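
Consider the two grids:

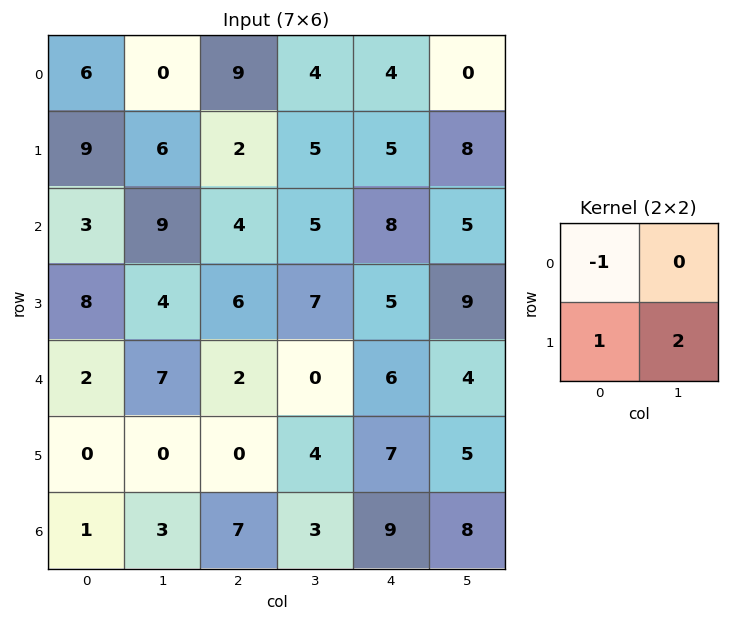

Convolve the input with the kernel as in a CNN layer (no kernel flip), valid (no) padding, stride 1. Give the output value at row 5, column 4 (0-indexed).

18

The receptive field on the input at this output position is [7 5 / 9 8]. Elementwise product with the kernel and sum: 7·-1 + 9·1 + 8·2.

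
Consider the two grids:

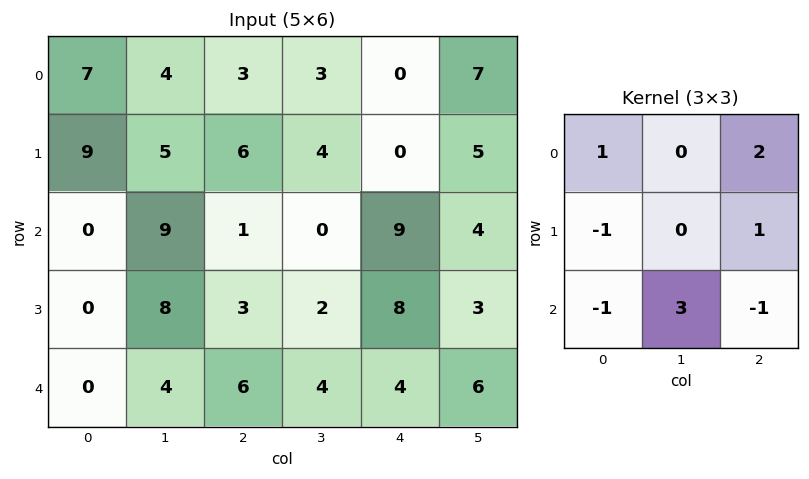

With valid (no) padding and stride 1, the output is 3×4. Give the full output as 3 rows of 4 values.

36 3 -13 41
43 3 9 37
11 13 26 11

Output[0,0]: The receptive field on the input at this output position is [7 4 3 / 9 5 6 / 0 9 1]. Elementwise product with the kernel and sum: 7·1 + 3·2 + 9·-1 + 6·1 + 0·-1 + 9·3 + 1·-1.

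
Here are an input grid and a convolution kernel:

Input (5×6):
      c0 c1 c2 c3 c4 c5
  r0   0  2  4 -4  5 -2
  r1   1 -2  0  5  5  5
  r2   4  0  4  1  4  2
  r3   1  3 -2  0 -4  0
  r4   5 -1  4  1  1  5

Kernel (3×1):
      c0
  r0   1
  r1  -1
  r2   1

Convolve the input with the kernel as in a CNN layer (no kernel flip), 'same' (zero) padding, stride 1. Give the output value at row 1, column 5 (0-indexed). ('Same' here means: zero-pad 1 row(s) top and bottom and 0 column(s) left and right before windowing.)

The receptive field on the zero-padded input at this output position is [-2 / 5 / 2]. Elementwise product with the kernel and sum: -2·1 + 5·-1 + 2·1.

-5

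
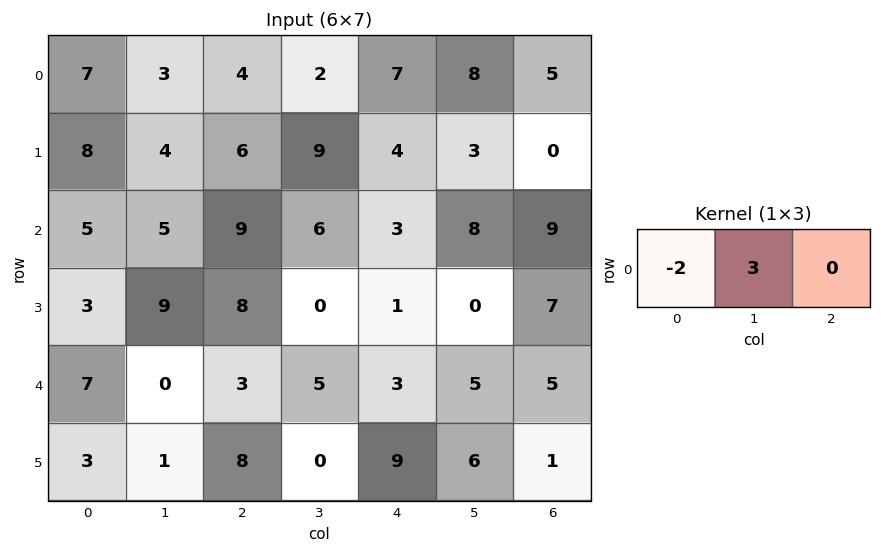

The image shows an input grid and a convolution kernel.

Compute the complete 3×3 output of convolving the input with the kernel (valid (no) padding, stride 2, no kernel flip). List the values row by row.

-5 -2 10
5 0 18
-14 9 9

Output[0,0]: The receptive field on the input at this output position is [7 3 4]. Elementwise product with the kernel and sum: 7·-2 + 3·3.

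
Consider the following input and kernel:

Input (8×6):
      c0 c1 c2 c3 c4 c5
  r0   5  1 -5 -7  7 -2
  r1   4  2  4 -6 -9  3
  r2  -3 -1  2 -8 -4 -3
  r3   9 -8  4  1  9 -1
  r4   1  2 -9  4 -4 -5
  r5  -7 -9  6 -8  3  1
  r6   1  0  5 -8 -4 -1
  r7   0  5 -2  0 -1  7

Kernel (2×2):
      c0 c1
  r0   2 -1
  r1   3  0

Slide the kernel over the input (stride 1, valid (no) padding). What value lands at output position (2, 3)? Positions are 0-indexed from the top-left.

-9

The receptive field on the input at this output position is [-8 -4 / 1 9]. Elementwise product with the kernel and sum: -8·2 + -4·-1 + 1·3.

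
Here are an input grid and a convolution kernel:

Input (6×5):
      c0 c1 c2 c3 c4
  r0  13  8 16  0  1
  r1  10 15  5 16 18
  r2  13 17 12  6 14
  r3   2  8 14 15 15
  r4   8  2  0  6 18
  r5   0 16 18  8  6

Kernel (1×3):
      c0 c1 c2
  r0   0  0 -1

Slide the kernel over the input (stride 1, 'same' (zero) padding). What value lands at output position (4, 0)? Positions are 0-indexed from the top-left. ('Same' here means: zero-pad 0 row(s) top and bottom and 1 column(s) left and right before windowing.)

-2

The receptive field on the zero-padded input at this output position is [0 8 2]. Elementwise product with the kernel and sum: 2·-1.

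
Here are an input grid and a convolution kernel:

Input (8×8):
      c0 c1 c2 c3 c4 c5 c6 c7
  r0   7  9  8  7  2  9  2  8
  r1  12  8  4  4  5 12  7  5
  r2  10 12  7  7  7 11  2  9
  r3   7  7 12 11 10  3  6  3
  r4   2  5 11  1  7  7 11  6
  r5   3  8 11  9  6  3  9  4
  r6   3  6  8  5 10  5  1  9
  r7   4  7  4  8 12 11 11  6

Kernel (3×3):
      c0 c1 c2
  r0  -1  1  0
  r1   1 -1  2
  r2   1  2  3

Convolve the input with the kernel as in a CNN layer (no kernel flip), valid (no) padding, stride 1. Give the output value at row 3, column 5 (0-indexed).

The receptive field on the input at this output position is [3 6 3 / 7 11 6 / 3 9 4]. Elementwise product with the kernel and sum: 3·-1 + 6·1 + 7·1 + 11·-1 + 6·2 + 3·1 + 9·2 + 4·3.

44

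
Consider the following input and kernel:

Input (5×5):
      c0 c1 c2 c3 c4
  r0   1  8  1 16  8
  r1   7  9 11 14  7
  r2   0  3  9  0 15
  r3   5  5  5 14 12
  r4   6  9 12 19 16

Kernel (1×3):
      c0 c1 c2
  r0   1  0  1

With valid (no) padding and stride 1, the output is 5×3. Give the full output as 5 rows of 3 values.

2 24 9
18 23 18
9 3 24
10 19 17
18 28 28

Output[0,0]: The receptive field on the input at this output position is [1 8 1]. Elementwise product with the kernel and sum: 1·1 + 1·1.
Output[0,1]: The receptive field on the input at this output position is [8 1 16]. Elementwise product with the kernel and sum: 8·1 + 16·1.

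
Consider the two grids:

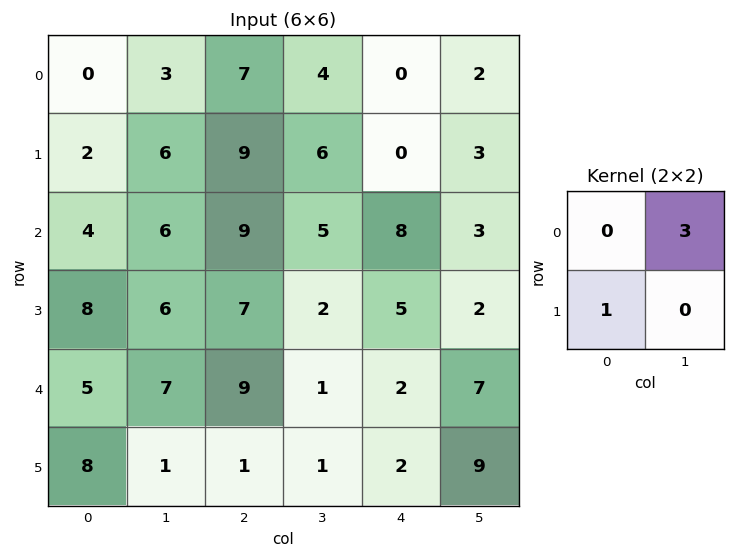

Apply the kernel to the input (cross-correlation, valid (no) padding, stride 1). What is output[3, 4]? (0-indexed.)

8

The receptive field on the input at this output position is [5 2 / 2 7]. Elementwise product with the kernel and sum: 2·3 + 2·1.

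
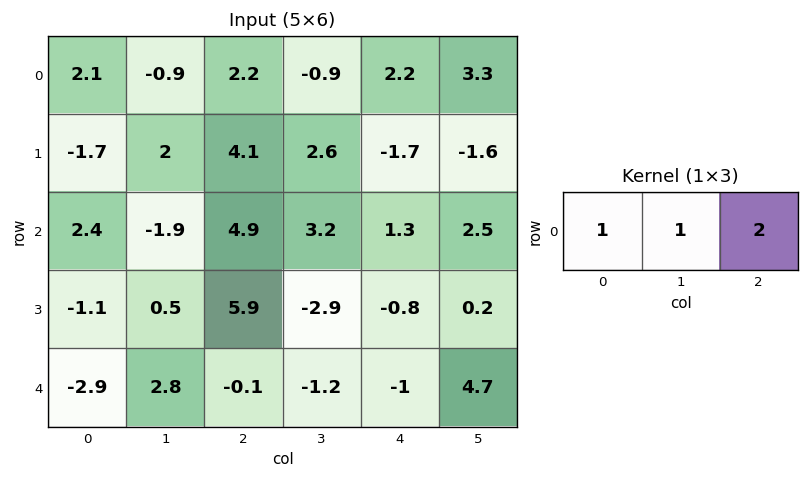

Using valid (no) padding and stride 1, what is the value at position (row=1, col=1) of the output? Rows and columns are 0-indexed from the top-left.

The receptive field on the input at this output position is [2 4.1 2.6]. Elementwise product with the kernel and sum: 2·1 + 4.1·1 + 2.6·2.

11.3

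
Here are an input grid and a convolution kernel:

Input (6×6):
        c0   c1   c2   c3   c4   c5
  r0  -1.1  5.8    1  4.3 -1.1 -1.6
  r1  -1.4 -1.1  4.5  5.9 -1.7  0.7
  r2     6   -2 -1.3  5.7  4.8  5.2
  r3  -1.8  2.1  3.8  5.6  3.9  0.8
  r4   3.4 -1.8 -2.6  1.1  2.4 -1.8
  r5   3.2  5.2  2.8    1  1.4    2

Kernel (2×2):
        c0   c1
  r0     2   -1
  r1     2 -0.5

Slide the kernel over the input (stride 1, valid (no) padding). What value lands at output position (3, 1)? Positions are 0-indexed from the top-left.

The receptive field on the input at this output position is [2.1 3.8 / -1.8 -2.6]. Elementwise product with the kernel and sum: 2.1·2 + 3.8·-1 + -1.8·2 + -2.6·-0.5.

-1.9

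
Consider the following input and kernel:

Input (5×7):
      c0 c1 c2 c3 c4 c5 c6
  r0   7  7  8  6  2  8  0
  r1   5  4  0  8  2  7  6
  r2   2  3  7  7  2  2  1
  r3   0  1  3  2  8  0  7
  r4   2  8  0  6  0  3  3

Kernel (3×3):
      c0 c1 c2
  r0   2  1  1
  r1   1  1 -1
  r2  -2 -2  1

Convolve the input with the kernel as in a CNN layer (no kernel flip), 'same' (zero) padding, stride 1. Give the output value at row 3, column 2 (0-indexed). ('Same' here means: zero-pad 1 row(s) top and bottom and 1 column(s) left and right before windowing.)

The receptive field on the zero-padded input at this output position is [3 7 7 / 1 3 2 / 8 0 6]. Elementwise product with the kernel and sum: 3·2 + 7·1 + 7·1 + 1·1 + 3·1 + 2·-1 + 8·-2 + 0·-2 + 6·1.

12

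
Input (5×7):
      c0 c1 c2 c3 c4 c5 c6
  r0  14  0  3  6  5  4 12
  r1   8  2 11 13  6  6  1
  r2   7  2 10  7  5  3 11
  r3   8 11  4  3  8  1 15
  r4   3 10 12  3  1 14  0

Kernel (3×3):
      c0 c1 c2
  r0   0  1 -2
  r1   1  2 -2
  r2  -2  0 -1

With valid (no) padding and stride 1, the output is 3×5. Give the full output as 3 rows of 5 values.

Output[0,0]: The receptive field on the input at this output position is [14 0 3 / 8 2 11 / 7 2 10]. Elementwise product with the kernel and sum: 0·1 + 3·-2 + 8·1 + 2·2 + 11·-2 + 7·-2 + 10·-1.

-40 -22 -4 -7 -25
-49 -32 -1 -2 -38
-14 -14 -34 -4 -41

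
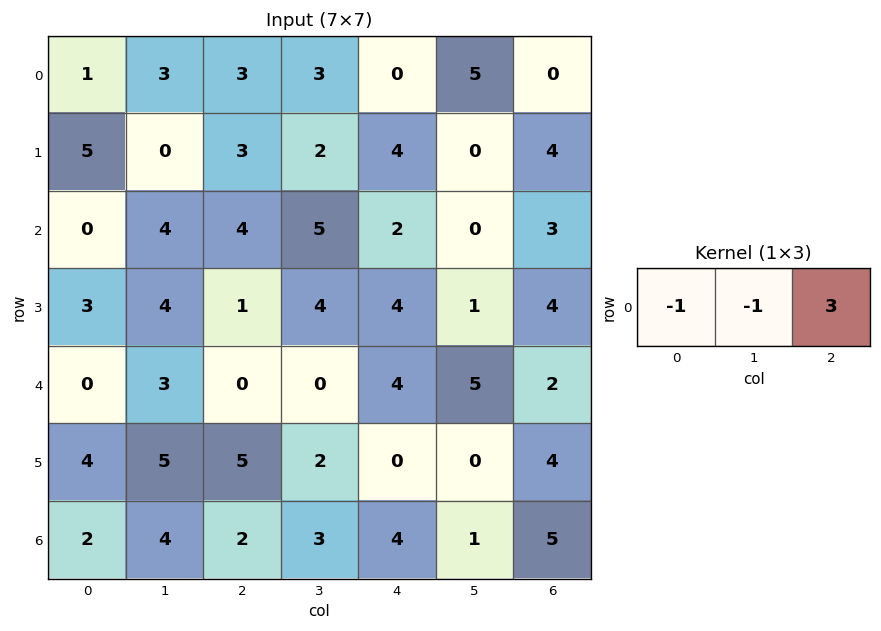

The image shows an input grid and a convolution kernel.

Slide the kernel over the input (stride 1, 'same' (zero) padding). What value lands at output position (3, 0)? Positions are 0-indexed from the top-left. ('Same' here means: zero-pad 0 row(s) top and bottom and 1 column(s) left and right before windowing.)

9

The receptive field on the zero-padded input at this output position is [0 3 4]. Elementwise product with the kernel and sum: 0·-1 + 3·-1 + 4·3.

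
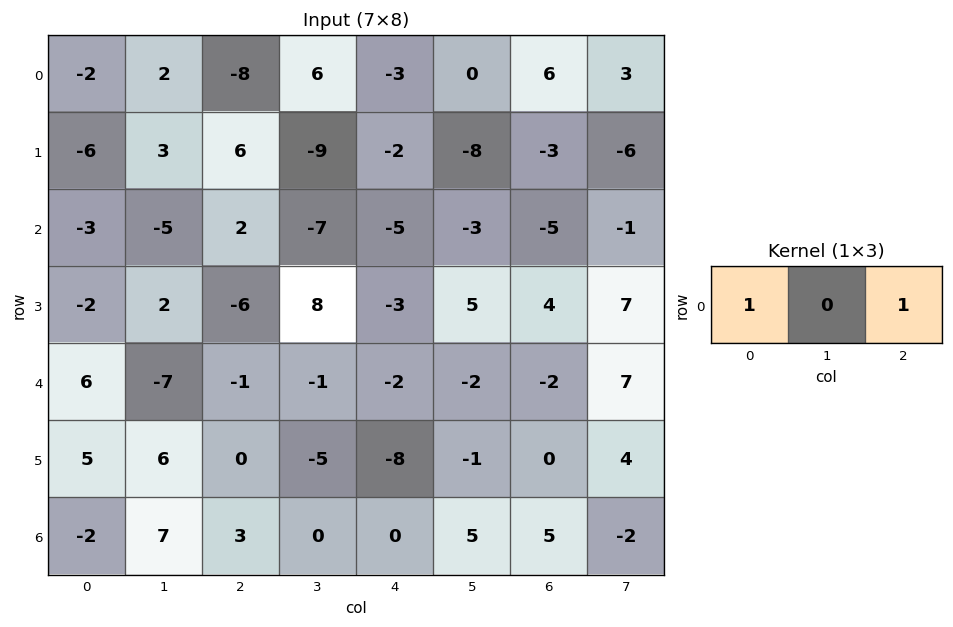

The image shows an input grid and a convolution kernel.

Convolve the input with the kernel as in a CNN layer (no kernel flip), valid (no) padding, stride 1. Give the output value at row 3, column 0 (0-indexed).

The receptive field on the input at this output position is [-2 2 -6]. Elementwise product with the kernel and sum: -2·1 + -6·1.

-8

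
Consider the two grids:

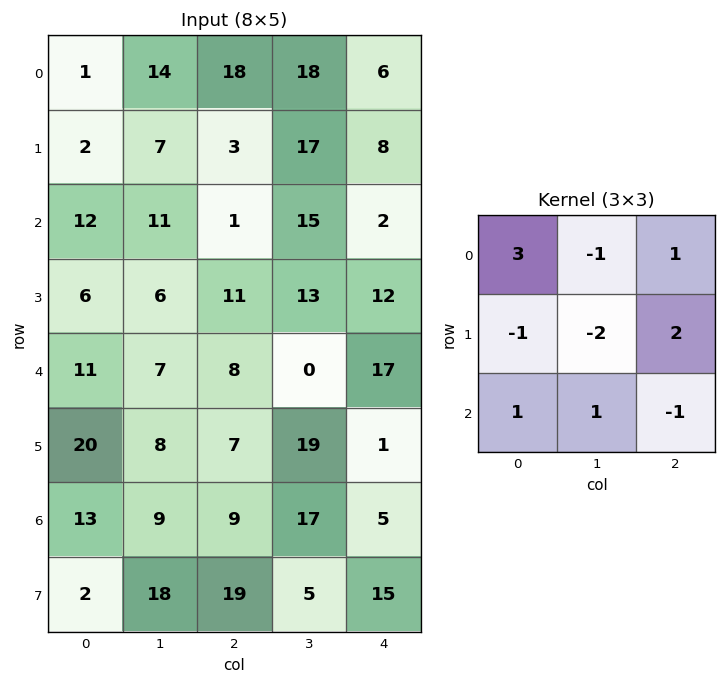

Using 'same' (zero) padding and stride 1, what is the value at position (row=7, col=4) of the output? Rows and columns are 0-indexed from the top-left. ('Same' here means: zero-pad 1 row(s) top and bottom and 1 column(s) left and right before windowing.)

11

The receptive field on the zero-padded input at this output position is [17 5 0 / 5 15 0 / 0 0 0]. Elementwise product with the kernel and sum: 17·3 + 5·-1 + 0·1 + 5·-1 + 15·-2 + 0·2 + 0·1 + 0·1 + 0·-1.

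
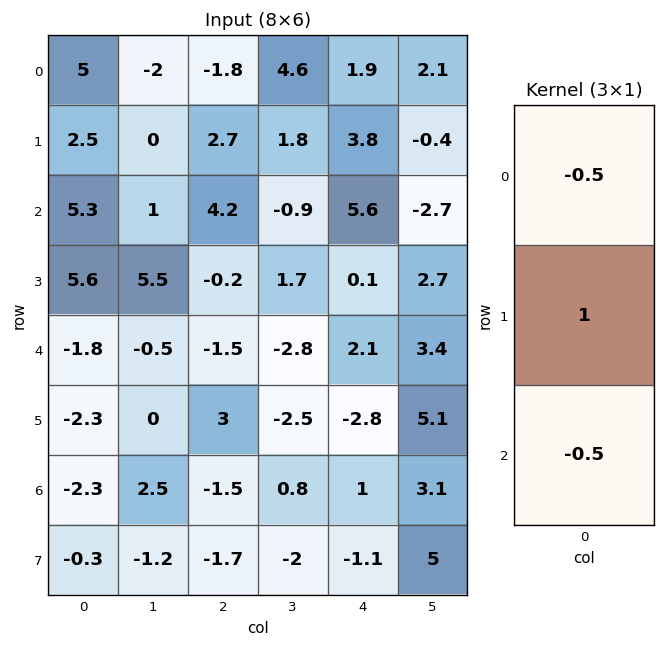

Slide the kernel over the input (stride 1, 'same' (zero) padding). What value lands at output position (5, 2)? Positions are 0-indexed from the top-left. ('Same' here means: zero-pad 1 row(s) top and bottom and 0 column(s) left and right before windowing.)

The receptive field on the zero-padded input at this output position is [-1.5 / 3 / -1.5]. Elementwise product with the kernel and sum: -1.5·-0.5 + 3·1 + -1.5·-0.5.

4.5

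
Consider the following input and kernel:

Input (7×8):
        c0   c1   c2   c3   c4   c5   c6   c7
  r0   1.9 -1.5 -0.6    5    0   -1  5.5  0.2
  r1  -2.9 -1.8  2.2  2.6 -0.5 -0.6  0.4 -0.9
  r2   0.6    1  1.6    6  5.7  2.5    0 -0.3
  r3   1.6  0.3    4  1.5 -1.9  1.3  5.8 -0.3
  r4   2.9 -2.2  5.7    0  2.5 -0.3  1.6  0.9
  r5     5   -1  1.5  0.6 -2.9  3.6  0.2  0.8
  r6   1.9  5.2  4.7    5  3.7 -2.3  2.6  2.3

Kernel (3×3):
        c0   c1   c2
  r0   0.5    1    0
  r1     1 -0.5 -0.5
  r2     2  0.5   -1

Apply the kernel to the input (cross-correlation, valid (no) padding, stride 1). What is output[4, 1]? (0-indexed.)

10.3

The receptive field on the input at this output position is [-2.2 5.7 0 / -1 1.5 0.6 / 5.2 4.7 5]. Elementwise product with the kernel and sum: -2.2·0.5 + 5.7·1 + -1·1 + 1.5·-0.5 + 0.6·-0.5 + 5.2·2 + 4.7·0.5 + 5·-1.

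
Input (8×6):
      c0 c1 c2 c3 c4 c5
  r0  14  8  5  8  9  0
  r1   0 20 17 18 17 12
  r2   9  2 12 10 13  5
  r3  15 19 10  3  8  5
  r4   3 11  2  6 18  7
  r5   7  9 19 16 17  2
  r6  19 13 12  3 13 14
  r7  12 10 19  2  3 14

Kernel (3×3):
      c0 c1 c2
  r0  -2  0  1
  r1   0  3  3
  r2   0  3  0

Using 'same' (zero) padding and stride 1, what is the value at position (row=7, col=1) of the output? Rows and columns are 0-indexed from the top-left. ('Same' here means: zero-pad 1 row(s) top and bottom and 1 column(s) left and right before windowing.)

The receptive field on the zero-padded input at this output position is [19 13 12 / 12 10 19 / 0 0 0]. Elementwise product with the kernel and sum: 19·-2 + 12·1 + 10·3 + 19·3 + 0·3.

61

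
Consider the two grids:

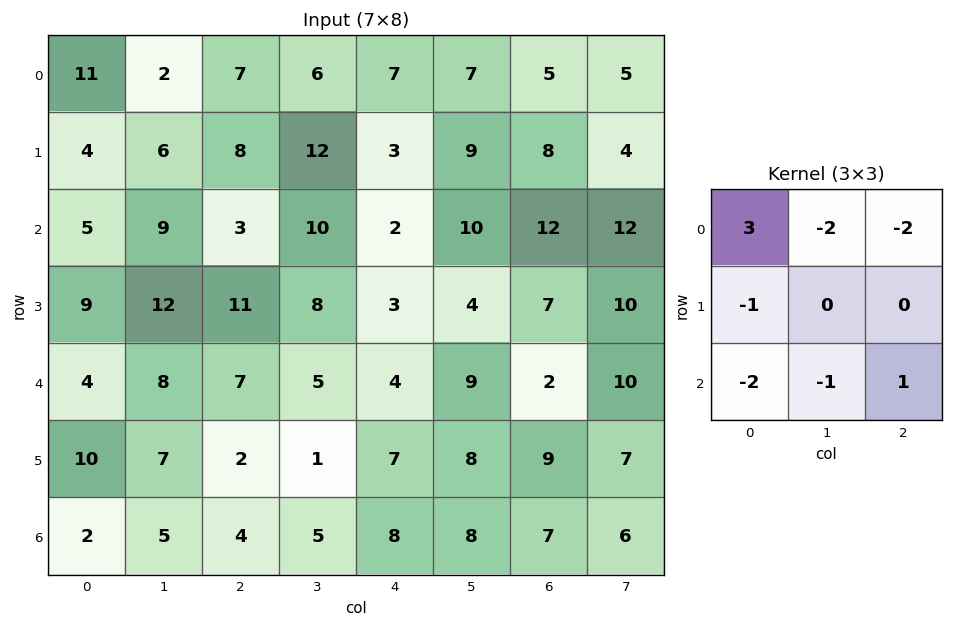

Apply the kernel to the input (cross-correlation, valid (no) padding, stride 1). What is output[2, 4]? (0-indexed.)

The receptive field on the input at this output position is [2 10 12 / 3 4 7 / 4 9 2]. Elementwise product with the kernel and sum: 2·3 + 10·-2 + 12·-2 + 3·-1 + 4·-2 + 9·-1 + 2·1.

-56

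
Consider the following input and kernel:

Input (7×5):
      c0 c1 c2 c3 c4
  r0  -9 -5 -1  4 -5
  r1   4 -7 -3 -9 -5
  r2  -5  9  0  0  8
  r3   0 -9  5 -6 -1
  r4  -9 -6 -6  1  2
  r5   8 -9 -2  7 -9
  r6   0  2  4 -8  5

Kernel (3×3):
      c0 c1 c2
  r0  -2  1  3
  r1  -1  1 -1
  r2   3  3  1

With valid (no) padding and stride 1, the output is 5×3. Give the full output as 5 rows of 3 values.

Output[0,0]: The receptive field on the input at this output position is [-9 -5 -1 / 4 -7 -3 / -5 9 0]. Elementwise product with the kernel and sum: -9·-2 + -5·1 + -1·3 + 4·-1 + -7·1 + -3·-1 + -5·3 + 9·3 + 0·1.
Output[0,1]: The receptive field on the input at this output position is [-5 -1 4 / -7 -3 -9 / 9 0 0]. Elementwise product with the kernel and sum: -5·-2 + -1·1 + 4·3 + -7·-1 + -3·1 + -9·-1 + 9·3 + 0·3 + 0·1.

14 61 -2
-32 -43 -30
-46 -33 1
10 -22 -8
-11 19 30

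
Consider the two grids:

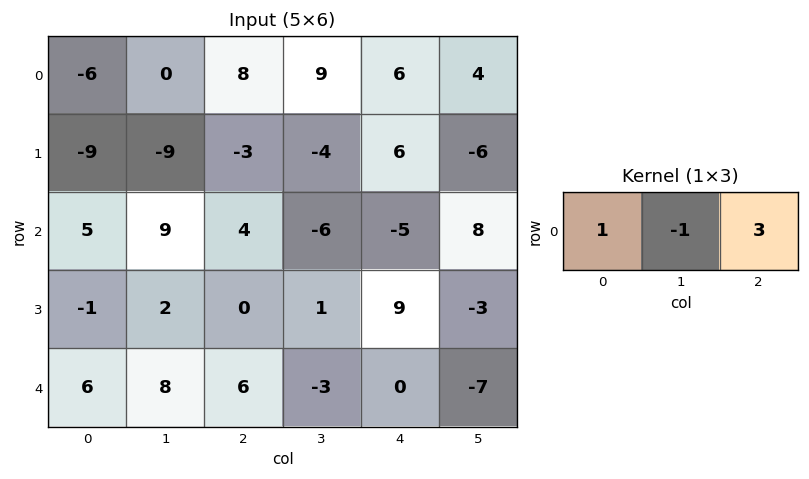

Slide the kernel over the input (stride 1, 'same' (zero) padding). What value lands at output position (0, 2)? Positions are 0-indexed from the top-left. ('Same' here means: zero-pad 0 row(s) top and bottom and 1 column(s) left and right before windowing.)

The receptive field on the zero-padded input at this output position is [0 8 9]. Elementwise product with the kernel and sum: 0·1 + 8·-1 + 9·3.

19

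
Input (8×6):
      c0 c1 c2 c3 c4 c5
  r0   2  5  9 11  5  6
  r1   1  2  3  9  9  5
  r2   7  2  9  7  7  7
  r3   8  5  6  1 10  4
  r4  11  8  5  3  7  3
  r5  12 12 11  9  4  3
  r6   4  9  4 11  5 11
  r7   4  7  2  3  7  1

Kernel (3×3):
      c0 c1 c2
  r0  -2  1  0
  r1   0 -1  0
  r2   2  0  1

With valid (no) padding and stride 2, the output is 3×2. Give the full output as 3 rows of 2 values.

Output[0,0]: The receptive field on the input at this output position is [2 5 9 / 1 2 3 / 7 2 9]. Elementwise product with the kernel and sum: 2·-2 + 5·1 + 2·-1 + 7·2 + 9·1.
Output[0,1]: The receptive field on the input at this output position is [9 11 5 / 3 9 9 / 9 7 7]. Elementwise product with the kernel and sum: 9·-2 + 11·1 + 9·-1 + 9·2 + 7·1.

22 9
10 5
-14 -3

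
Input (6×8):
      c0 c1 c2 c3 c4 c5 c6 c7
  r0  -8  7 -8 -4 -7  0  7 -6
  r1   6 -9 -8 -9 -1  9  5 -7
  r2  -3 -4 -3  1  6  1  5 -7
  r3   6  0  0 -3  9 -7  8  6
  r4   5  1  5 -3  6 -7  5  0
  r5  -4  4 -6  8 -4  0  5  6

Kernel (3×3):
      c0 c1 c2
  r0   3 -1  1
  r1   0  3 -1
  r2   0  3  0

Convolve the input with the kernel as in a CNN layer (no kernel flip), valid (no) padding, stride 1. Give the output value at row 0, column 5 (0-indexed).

24

The receptive field on the input at this output position is [0 7 -6 / 9 5 -7 / 1 5 -7]. Elementwise product with the kernel and sum: 0·3 + 7·-1 + -6·1 + 5·3 + -7·-1 + 5·3.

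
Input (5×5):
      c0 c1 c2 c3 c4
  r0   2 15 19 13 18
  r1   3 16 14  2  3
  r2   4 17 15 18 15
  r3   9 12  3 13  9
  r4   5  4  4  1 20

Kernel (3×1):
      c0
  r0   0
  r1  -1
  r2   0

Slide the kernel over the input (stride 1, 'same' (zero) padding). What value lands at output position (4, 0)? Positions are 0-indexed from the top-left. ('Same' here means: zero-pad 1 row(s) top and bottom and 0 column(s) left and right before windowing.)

-5

The receptive field on the zero-padded input at this output position is [9 / 5 / 0]. Elementwise product with the kernel and sum: 5·-1.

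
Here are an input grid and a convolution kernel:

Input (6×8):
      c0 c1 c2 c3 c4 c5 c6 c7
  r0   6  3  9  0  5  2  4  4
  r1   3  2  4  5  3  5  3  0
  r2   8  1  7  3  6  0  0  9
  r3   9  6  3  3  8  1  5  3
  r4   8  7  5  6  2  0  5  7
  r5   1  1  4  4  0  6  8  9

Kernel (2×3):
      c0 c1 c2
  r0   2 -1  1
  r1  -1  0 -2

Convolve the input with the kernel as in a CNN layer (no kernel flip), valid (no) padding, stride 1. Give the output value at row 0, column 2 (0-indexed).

The receptive field on the input at this output position is [9 0 5 / 4 5 3]. Elementwise product with the kernel and sum: 9·2 + 0·-1 + 5·1 + 4·-1 + 3·-2.

13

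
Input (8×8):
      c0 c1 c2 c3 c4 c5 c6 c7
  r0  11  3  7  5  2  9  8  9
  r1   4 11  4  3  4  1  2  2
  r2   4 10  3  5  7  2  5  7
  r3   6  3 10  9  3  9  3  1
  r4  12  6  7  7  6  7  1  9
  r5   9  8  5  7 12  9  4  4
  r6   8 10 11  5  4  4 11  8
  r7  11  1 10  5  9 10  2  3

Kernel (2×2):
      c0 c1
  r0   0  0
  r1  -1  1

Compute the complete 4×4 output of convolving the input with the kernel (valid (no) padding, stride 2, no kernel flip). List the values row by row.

Output[0,0]: The receptive field on the input at this output position is [11 3 / 4 11]. Elementwise product with the kernel and sum: 4·-1 + 11·1.
Output[0,1]: The receptive field on the input at this output position is [7 5 / 4 3]. Elementwise product with the kernel and sum: 4·-1 + 3·1.

7 -1 -3 0
-3 -1 6 -2
-1 2 -3 0
-10 -5 1 1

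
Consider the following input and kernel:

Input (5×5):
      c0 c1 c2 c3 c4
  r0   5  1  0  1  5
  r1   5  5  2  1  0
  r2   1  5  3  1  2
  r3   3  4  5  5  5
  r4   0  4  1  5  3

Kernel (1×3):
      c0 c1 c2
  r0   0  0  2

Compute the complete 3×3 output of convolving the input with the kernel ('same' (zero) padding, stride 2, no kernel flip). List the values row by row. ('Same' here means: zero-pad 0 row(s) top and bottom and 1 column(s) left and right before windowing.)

2 2 0
10 2 0
8 10 0

Output[0,0]: The receptive field on the zero-padded input at this output position is [0 5 1]. Elementwise product with the kernel and sum: 1·2.
Output[0,1]: The receptive field on the zero-padded input at this output position is [1 0 1]. Elementwise product with the kernel and sum: 1·2.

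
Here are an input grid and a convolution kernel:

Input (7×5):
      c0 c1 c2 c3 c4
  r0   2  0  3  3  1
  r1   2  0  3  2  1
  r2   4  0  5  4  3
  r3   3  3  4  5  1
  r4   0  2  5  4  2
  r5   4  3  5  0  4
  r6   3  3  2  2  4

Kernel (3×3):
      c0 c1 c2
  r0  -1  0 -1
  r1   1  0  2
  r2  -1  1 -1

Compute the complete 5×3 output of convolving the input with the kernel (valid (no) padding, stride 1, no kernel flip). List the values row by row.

-6 2 -3
5 2 7
-1 8 -5
-3 4 -5
7 -6 2

Output[0,0]: The receptive field on the input at this output position is [2 0 3 / 2 0 3 / 4 0 5]. Elementwise product with the kernel and sum: 2·-1 + 3·-1 + 2·1 + 3·2 + 4·-1 + 0·1 + 5·-1.
Output[0,1]: The receptive field on the input at this output position is [0 3 3 / 0 3 2 / 0 5 4]. Elementwise product with the kernel and sum: 0·-1 + 3·-1 + 0·1 + 2·2 + 0·-1 + 5·1 + 4·-1.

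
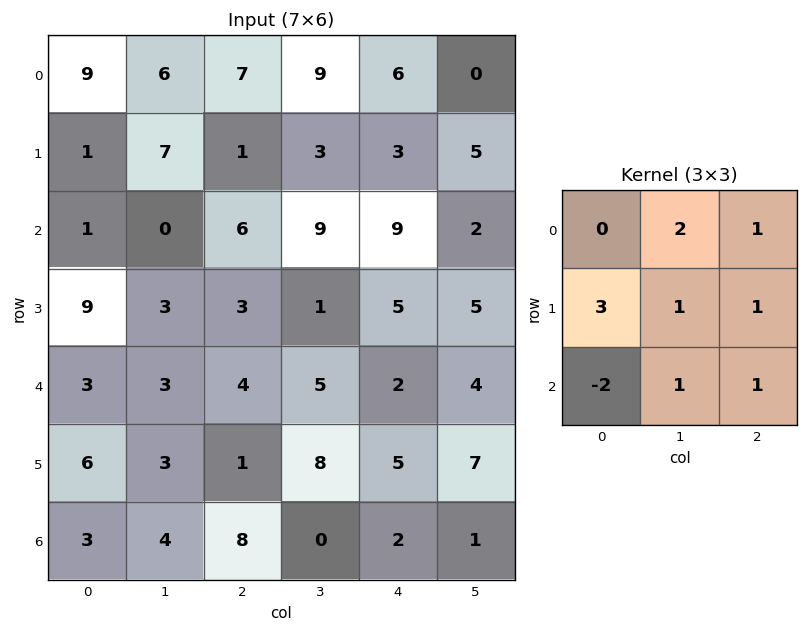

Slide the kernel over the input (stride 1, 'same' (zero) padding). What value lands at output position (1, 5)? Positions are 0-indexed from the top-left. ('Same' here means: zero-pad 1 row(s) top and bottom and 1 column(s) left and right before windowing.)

The receptive field on the zero-padded input at this output position is [6 0 0 / 3 5 0 / 9 2 0]. Elementwise product with the kernel and sum: 0·2 + 0·1 + 3·3 + 5·1 + 0·1 + 9·-2 + 2·1 + 0·1.

-2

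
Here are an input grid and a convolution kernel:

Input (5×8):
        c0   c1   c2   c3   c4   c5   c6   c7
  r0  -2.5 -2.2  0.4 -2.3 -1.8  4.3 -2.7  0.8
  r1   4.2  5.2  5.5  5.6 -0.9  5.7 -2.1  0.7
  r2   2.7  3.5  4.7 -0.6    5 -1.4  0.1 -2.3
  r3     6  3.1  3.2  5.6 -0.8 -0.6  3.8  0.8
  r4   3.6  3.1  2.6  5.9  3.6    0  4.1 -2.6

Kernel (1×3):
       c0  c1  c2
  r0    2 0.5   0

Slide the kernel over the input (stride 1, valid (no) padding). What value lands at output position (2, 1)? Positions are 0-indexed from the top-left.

The receptive field on the input at this output position is [3.5 4.7 -0.6]. Elementwise product with the kernel and sum: 3.5·2 + 4.7·0.5.

9.35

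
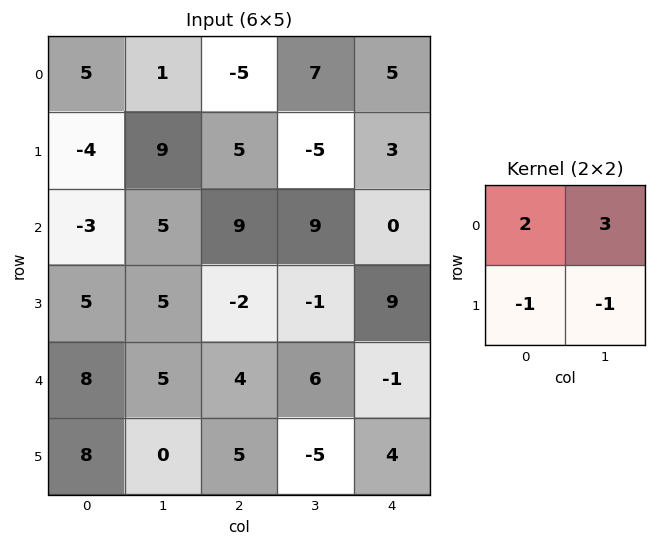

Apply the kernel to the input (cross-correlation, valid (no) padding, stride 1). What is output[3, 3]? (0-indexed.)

The receptive field on the input at this output position is [-1 9 / 6 -1]. Elementwise product with the kernel and sum: -1·2 + 9·3 + 6·-1 + -1·-1.

20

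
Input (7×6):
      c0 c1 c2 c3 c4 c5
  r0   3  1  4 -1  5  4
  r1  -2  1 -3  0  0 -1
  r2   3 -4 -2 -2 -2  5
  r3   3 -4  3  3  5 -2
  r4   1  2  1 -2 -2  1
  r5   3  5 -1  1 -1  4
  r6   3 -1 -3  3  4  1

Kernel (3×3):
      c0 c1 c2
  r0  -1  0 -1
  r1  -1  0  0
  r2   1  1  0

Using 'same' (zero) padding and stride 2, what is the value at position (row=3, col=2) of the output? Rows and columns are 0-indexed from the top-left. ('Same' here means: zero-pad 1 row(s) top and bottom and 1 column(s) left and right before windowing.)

-8

The receptive field on the zero-padded input at this output position is [1 -1 4 / 3 4 1 / 0 0 0]. Elementwise product with the kernel and sum: 1·-1 + 4·-1 + 3·-1 + 0·1 + 0·1.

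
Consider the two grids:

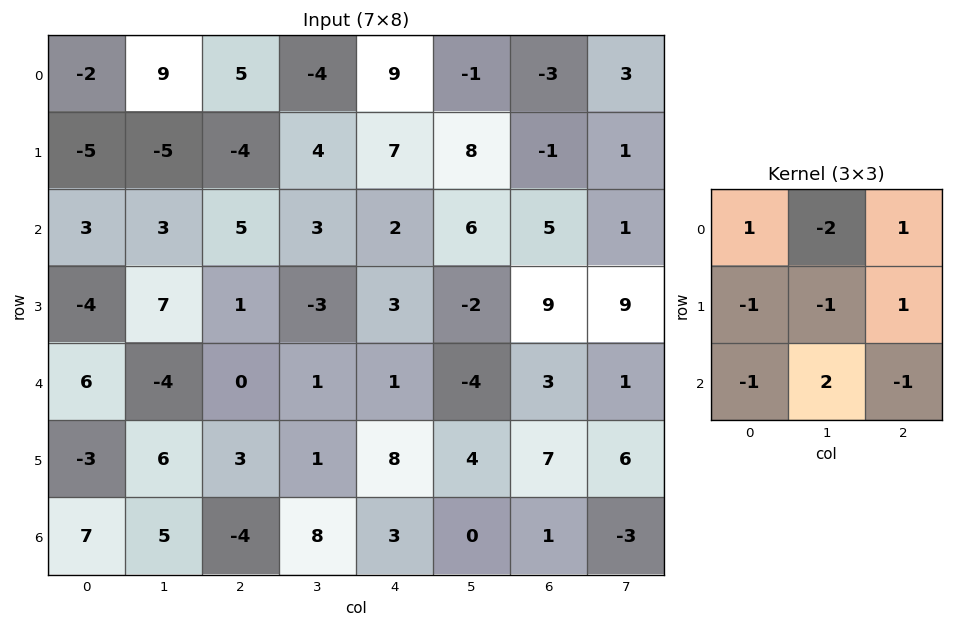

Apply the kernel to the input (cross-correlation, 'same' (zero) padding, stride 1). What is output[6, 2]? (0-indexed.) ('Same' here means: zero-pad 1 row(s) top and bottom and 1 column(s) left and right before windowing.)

The receptive field on the zero-padded input at this output position is [6 3 1 / 5 -4 8 / 0 0 0]. Elementwise product with the kernel and sum: 6·1 + 3·-2 + 1·1 + 5·-1 + -4·-1 + 8·1 + 0·-1 + 0·2 + 0·-1.

8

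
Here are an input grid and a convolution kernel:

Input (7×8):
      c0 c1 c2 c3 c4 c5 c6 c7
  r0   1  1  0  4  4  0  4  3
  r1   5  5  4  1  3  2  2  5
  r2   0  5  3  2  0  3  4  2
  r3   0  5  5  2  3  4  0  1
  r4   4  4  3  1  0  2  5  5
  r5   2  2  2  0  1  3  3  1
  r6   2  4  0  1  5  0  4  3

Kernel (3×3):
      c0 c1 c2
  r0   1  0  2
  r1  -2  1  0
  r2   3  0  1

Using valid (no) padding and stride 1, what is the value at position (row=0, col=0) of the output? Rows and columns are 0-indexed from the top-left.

The receptive field on the input at this output position is [1 1 0 / 5 5 4 / 0 5 3]. Elementwise product with the kernel and sum: 1·1 + 0·2 + 5·-2 + 5·1 + 0·3 + 3·1.

-1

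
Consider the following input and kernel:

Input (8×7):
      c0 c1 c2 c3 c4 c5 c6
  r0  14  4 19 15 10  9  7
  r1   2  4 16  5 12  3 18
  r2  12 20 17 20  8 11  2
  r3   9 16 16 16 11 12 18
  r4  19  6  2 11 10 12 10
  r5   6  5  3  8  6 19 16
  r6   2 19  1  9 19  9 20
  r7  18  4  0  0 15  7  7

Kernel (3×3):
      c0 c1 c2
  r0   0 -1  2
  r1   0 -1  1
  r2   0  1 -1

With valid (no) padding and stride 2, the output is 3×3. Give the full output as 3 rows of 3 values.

49 24 29
18 -8 1
14 -3 -6

Output[0,0]: The receptive field on the input at this output position is [14 4 19 / 2 4 16 / 12 20 17]. Elementwise product with the kernel and sum: 4·-1 + 19·2 + 4·-1 + 16·1 + 20·1 + 17·-1.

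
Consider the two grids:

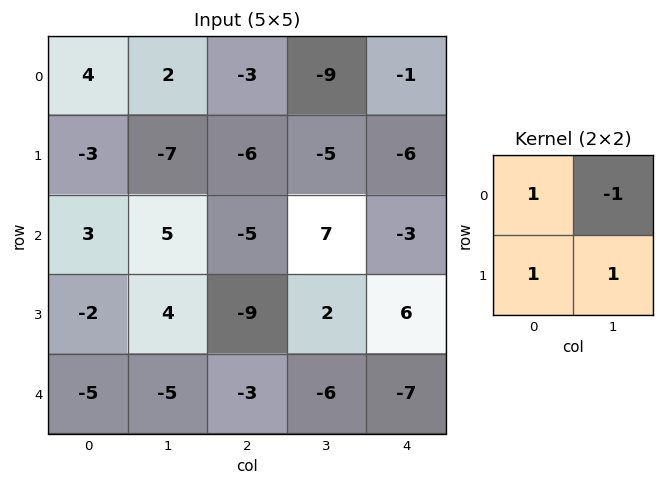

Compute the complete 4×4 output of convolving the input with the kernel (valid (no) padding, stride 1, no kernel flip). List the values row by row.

Output[0,0]: The receptive field on the input at this output position is [4 2 / -3 -7]. Elementwise product with the kernel and sum: 4·1 + 2·-1 + -3·1 + -7·1.

-8 -8 -5 -19
12 -1 1 5
0 5 -19 18
-16 5 -20 -17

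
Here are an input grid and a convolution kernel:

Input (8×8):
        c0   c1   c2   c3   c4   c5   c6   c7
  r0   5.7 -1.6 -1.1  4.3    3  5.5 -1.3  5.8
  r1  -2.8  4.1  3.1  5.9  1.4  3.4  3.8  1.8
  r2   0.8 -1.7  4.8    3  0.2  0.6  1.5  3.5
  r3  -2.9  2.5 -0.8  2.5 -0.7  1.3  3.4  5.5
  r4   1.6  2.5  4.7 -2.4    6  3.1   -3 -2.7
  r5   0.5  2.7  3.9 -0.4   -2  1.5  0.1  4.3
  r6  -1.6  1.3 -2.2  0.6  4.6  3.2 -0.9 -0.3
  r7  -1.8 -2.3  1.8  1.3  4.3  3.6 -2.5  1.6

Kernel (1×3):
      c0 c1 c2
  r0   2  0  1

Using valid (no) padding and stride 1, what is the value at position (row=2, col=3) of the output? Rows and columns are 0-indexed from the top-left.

The receptive field on the input at this output position is [3 0.2 0.6]. Elementwise product with the kernel and sum: 3·2 + 0.6·1.

6.6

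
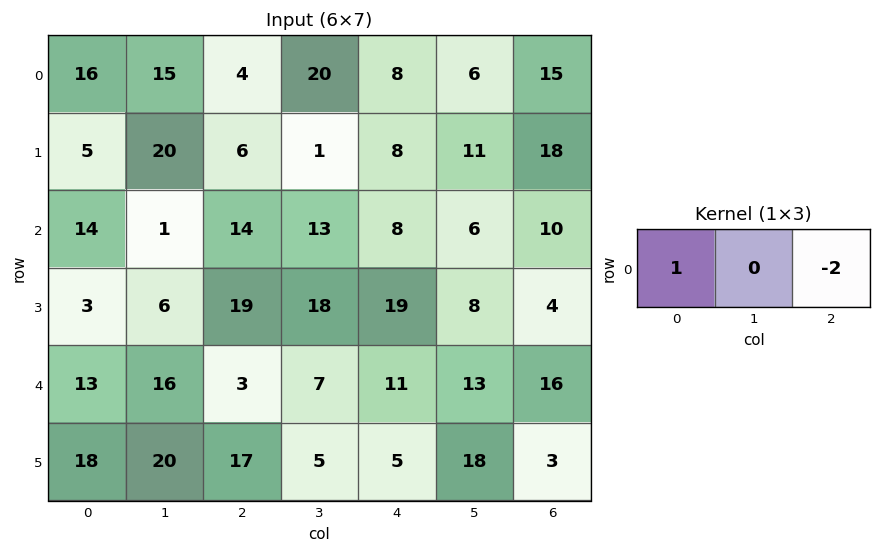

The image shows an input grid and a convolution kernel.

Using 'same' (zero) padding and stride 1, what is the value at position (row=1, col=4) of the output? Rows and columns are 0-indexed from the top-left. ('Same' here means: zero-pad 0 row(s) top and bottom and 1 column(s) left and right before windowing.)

The receptive field on the zero-padded input at this output position is [1 8 11]. Elementwise product with the kernel and sum: 1·1 + 11·-2.

-21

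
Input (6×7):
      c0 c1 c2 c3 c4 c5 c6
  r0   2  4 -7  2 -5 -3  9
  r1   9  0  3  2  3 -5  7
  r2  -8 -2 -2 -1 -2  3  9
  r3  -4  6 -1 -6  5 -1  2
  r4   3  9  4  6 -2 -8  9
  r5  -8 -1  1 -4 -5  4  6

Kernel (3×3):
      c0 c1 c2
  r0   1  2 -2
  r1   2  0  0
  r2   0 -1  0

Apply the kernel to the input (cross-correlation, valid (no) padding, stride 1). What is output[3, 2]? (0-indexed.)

-11

The receptive field on the input at this output position is [-1 -6 5 / 4 6 -2 / 1 -4 -5]. Elementwise product with the kernel and sum: -1·1 + -6·2 + 5·-2 + 4·2 + -4·-1.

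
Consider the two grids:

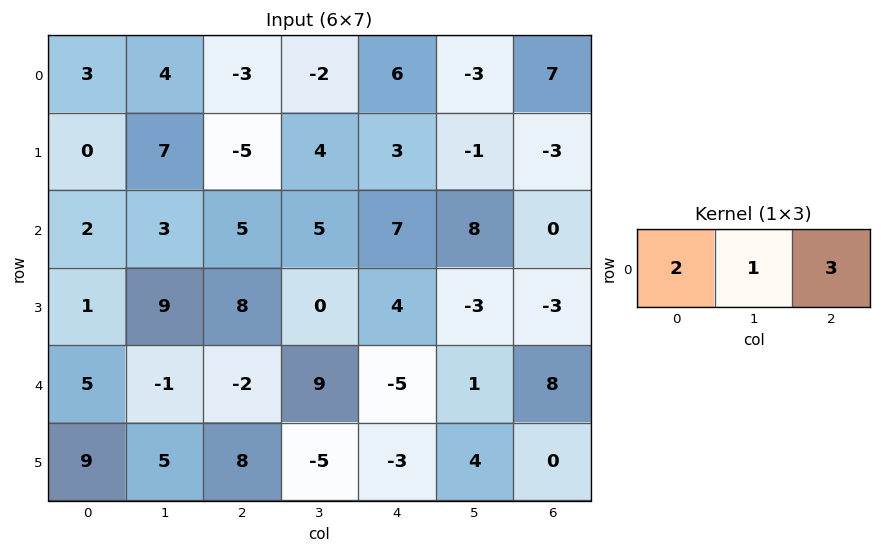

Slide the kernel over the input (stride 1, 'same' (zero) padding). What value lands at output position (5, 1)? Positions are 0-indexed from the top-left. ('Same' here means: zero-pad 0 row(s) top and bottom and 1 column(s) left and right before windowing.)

47

The receptive field on the zero-padded input at this output position is [9 5 8]. Elementwise product with the kernel and sum: 9·2 + 5·1 + 8·3.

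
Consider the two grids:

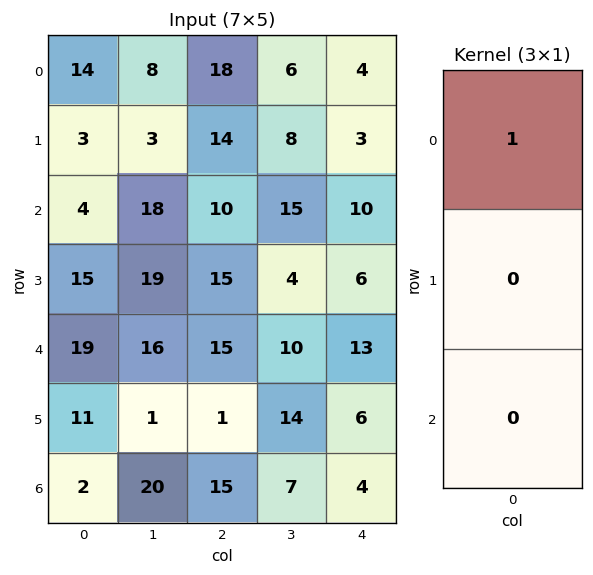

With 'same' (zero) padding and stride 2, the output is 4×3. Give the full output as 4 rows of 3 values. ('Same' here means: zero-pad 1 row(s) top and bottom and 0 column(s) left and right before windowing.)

0 0 0
3 14 3
15 15 6
11 1 6

Output[0,0]: The receptive field on the zero-padded input at this output position is [0 / 14 / 3]. Elementwise product with the kernel and sum: 0·1.
Output[0,1]: The receptive field on the zero-padded input at this output position is [0 / 18 / 14]. Elementwise product with the kernel and sum: 0·1.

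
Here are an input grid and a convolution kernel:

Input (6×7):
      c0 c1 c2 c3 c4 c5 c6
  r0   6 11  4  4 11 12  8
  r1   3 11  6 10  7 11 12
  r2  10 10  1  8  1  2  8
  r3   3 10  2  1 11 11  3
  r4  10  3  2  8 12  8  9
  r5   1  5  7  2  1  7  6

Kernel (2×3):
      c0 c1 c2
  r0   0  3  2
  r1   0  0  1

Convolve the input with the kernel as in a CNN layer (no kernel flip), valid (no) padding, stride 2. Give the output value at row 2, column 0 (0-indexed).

20

The receptive field on the input at this output position is [10 3 2 / 1 5 7]. Elementwise product with the kernel and sum: 3·3 + 2·2 + 7·1.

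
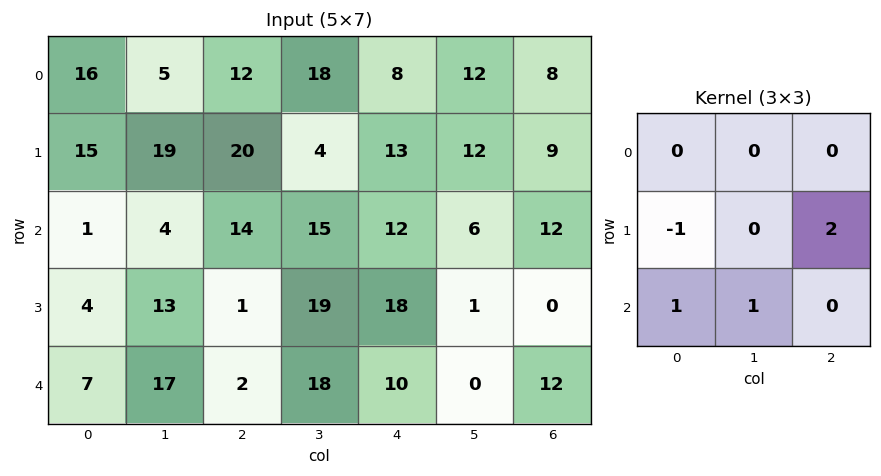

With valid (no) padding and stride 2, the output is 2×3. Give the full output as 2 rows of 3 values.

30 35 23
22 55 -8

Output[0,0]: The receptive field on the input at this output position is [16 5 12 / 15 19 20 / 1 4 14]. Elementwise product with the kernel and sum: 15·-1 + 20·2 + 1·1 + 4·1.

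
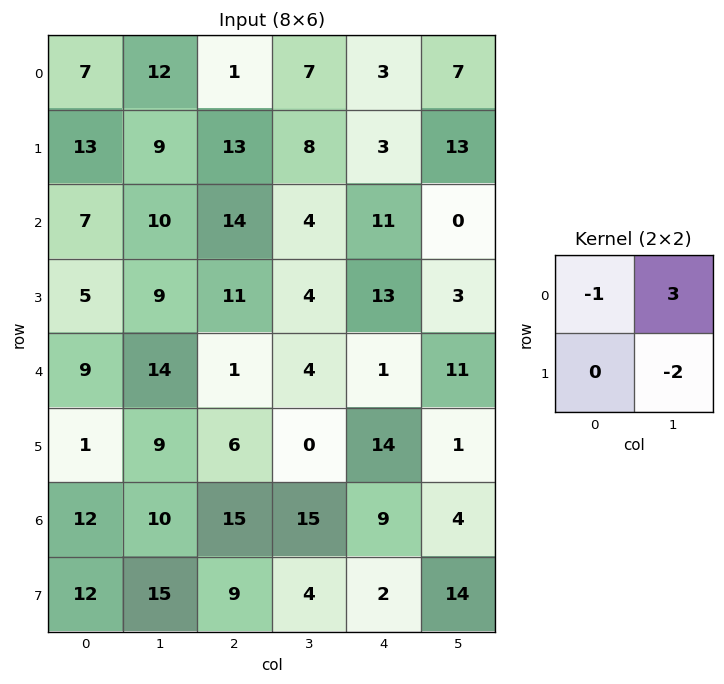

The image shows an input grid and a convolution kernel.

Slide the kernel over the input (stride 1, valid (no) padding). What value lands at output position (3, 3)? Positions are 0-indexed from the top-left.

The receptive field on the input at this output position is [4 13 / 4 1]. Elementwise product with the kernel and sum: 4·-1 + 13·3 + 1·-2.

33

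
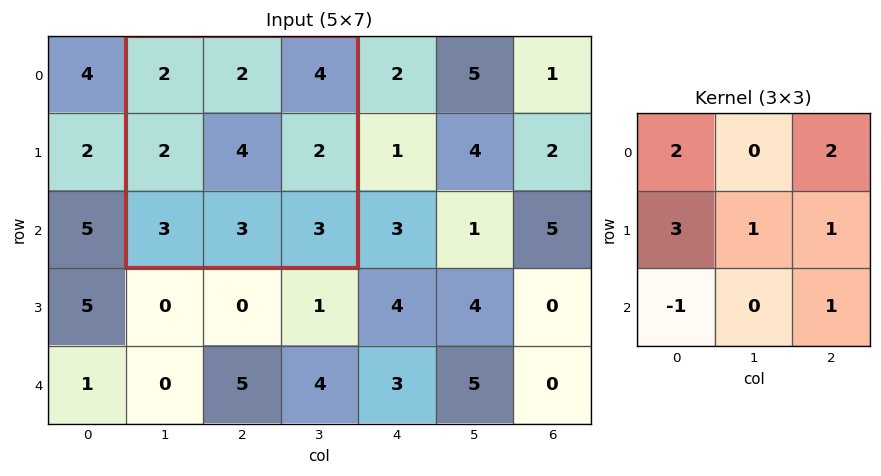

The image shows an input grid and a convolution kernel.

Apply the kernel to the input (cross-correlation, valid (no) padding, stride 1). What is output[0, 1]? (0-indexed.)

The receptive field on the input at this output position is [2 2 4 / 2 4 2 / 3 3 3]. Elementwise product with the kernel and sum: 2·2 + 4·2 + 2·3 + 4·1 + 2·1 + 3·-1 + 3·1.

24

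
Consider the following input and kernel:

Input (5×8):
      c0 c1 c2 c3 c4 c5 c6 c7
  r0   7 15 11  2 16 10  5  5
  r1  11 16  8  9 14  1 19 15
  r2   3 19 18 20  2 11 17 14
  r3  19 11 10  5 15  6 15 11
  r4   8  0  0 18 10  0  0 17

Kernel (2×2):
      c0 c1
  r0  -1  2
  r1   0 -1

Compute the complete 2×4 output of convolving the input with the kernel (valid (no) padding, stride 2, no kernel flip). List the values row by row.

Output[0,0]: The receptive field on the input at this output position is [7 15 / 11 16]. Elementwise product with the kernel and sum: 7·-1 + 15·2 + 16·-1.
Output[0,1]: The receptive field on the input at this output position is [11 2 / 8 9]. Elementwise product with the kernel and sum: 11·-1 + 2·2 + 9·-1.

7 -16 3 -10
24 17 14 0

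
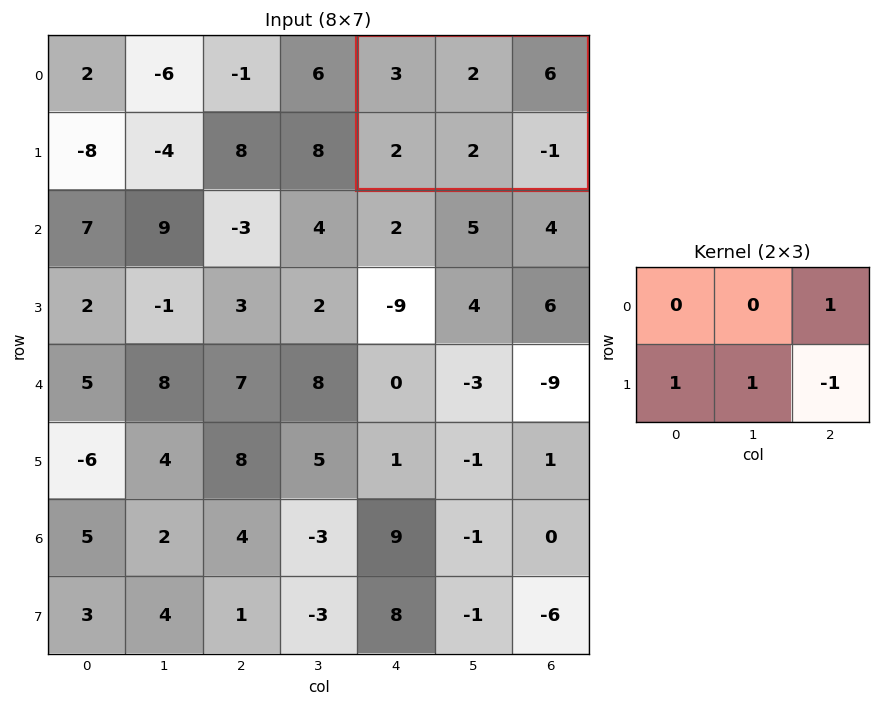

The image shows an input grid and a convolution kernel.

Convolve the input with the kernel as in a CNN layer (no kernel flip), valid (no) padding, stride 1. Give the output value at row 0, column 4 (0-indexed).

The receptive field on the input at this output position is [3 2 6 / 2 2 -1]. Elementwise product with the kernel and sum: 6·1 + 2·1 + 2·1 + -1·-1.

11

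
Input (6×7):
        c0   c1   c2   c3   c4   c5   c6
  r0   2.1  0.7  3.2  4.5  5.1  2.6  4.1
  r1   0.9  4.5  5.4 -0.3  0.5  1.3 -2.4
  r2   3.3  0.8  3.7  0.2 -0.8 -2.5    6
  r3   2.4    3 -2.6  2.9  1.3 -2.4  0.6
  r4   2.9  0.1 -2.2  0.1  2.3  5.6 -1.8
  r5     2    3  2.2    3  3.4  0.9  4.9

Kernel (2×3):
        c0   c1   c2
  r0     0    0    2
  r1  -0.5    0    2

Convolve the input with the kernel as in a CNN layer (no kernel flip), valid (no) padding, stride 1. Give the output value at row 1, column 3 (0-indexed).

-2.5

The receptive field on the input at this output position is [-0.3 0.5 1.3 / 0.2 -0.8 -2.5]. Elementwise product with the kernel and sum: 1.3·2 + 0.2·-0.5 + -2.5·2.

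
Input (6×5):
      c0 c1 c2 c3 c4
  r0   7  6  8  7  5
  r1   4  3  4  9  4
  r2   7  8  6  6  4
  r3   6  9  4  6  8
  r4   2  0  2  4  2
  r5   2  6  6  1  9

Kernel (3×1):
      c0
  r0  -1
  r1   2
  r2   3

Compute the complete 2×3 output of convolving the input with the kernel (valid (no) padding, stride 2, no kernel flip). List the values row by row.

22 18 15
11 8 18

Output[0,0]: The receptive field on the input at this output position is [7 / 4 / 7]. Elementwise product with the kernel and sum: 7·-1 + 4·2 + 7·3.
Output[0,1]: The receptive field on the input at this output position is [8 / 4 / 6]. Elementwise product with the kernel and sum: 8·-1 + 4·2 + 6·3.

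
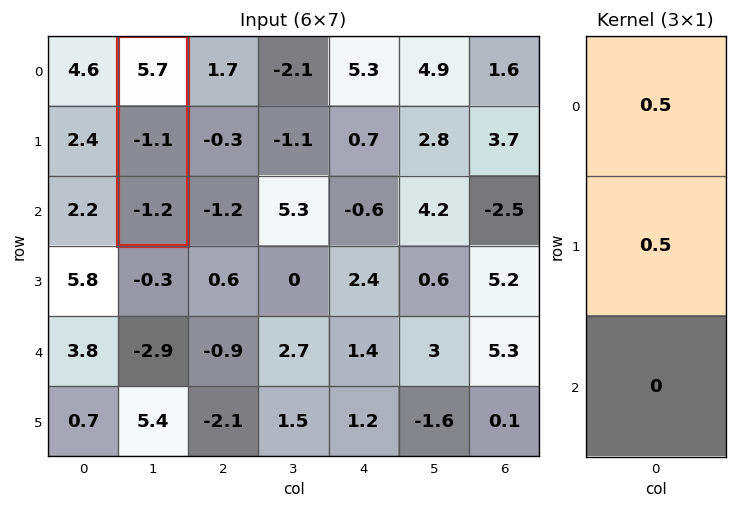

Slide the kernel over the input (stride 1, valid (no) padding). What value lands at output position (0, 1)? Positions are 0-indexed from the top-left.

The receptive field on the input at this output position is [5.7 / -1.1 / -1.2]. Elementwise product with the kernel and sum: 5.7·0.5 + -1.1·0.5.

2.3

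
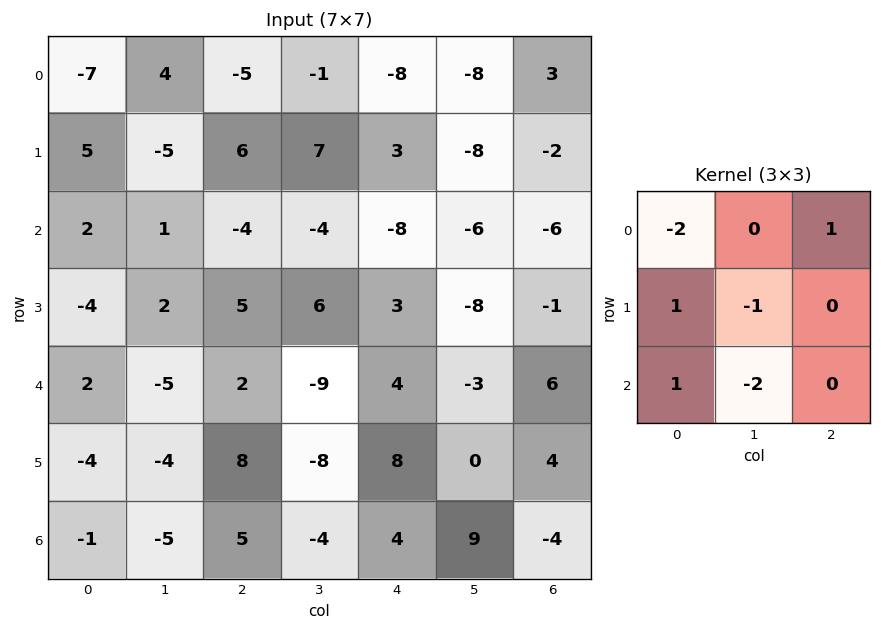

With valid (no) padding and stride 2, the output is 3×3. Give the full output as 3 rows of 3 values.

Output[0,0]: The receptive field on the input at this output position is [-7 4 -5 / 5 -5 6 / 2 1 -4]. Elementwise product with the kernel and sum: -7·-2 + -5·1 + 5·1 + -5·-1 + 2·1 + 1·-2.

19 5 34
-2 19 31
7 29 -8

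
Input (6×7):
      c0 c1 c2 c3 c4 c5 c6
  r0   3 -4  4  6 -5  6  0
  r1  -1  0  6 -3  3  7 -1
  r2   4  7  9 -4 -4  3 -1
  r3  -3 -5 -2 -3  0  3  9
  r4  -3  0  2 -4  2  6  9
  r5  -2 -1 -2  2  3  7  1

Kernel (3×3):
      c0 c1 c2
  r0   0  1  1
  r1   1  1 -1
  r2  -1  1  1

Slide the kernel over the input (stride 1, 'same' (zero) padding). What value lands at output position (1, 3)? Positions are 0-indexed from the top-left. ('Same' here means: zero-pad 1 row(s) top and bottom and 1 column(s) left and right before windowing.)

The receptive field on the zero-padded input at this output position is [4 6 -5 / 6 -3 3 / 9 -4 -4]. Elementwise product with the kernel and sum: 6·1 + -5·1 + 6·1 + -3·1 + 3·-1 + 9·-1 + -4·1 + -4·1.

-16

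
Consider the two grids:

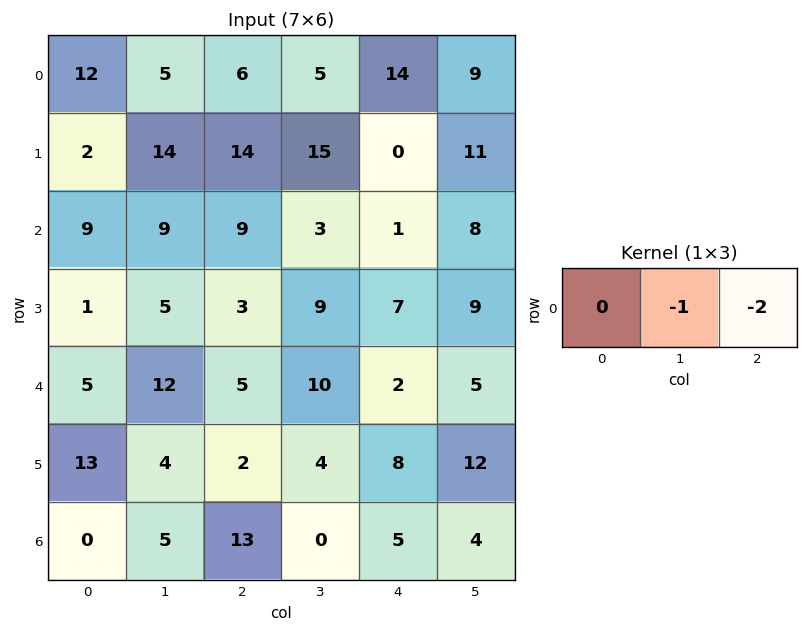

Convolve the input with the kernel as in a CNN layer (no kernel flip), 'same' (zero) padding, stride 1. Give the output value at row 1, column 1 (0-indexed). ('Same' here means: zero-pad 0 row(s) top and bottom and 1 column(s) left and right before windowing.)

The receptive field on the zero-padded input at this output position is [2 14 14]. Elementwise product with the kernel and sum: 14·-1 + 14·-2.

-42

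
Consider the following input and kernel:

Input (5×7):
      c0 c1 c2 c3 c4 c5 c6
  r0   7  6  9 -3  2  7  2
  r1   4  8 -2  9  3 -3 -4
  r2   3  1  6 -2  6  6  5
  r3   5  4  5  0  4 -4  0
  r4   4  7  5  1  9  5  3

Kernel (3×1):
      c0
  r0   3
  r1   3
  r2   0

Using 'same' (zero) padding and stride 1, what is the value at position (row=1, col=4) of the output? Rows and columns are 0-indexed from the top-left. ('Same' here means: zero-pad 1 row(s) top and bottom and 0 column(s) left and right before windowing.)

15

The receptive field on the zero-padded input at this output position is [2 / 3 / 6]. Elementwise product with the kernel and sum: 2·3 + 3·3.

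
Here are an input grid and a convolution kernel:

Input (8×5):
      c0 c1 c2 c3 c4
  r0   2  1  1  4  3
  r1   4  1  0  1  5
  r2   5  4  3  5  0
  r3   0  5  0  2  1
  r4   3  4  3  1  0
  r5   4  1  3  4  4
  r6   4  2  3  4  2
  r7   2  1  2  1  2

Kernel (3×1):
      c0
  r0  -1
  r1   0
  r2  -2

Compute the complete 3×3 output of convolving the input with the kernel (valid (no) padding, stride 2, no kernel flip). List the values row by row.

Output[0,0]: The receptive field on the input at this output position is [2 / 4 / 5]. Elementwise product with the kernel and sum: 2·-1 + 5·-2.
Output[0,1]: The receptive field on the input at this output position is [1 / 0 / 3]. Elementwise product with the kernel and sum: 1·-1 + 3·-2.

-12 -7 -3
-11 -9 0
-11 -9 -4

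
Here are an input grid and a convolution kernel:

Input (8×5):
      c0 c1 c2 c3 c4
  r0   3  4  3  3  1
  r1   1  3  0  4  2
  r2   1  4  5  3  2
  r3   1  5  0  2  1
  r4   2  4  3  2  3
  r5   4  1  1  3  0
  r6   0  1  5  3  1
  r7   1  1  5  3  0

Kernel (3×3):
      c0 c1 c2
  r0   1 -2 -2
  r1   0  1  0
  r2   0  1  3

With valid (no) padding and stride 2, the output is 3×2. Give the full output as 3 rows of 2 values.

Output[0,0]: The receptive field on the input at this output position is [3 4 3 / 1 3 0 / 1 4 5]. Elementwise product with the kernel and sum: 3·1 + 4·-2 + 3·-2 + 3·1 + 4·1 + 5·3.
Output[0,1]: The receptive field on the input at this output position is [3 3 1 / 0 4 2 / 5 3 2]. Elementwise product with the kernel and sum: 3·1 + 3·-2 + 1·-2 + 4·1 + 3·1 + 2·3.

11 8
1 8
5 2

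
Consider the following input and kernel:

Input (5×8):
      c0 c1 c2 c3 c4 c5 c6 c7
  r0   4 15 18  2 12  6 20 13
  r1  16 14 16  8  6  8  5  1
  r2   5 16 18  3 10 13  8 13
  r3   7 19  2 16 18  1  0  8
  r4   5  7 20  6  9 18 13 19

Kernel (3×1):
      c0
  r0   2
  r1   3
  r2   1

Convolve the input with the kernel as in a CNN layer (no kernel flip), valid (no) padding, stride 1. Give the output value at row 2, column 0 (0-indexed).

The receptive field on the input at this output position is [5 / 7 / 5]. Elementwise product with the kernel and sum: 5·2 + 7·3 + 5·1.

36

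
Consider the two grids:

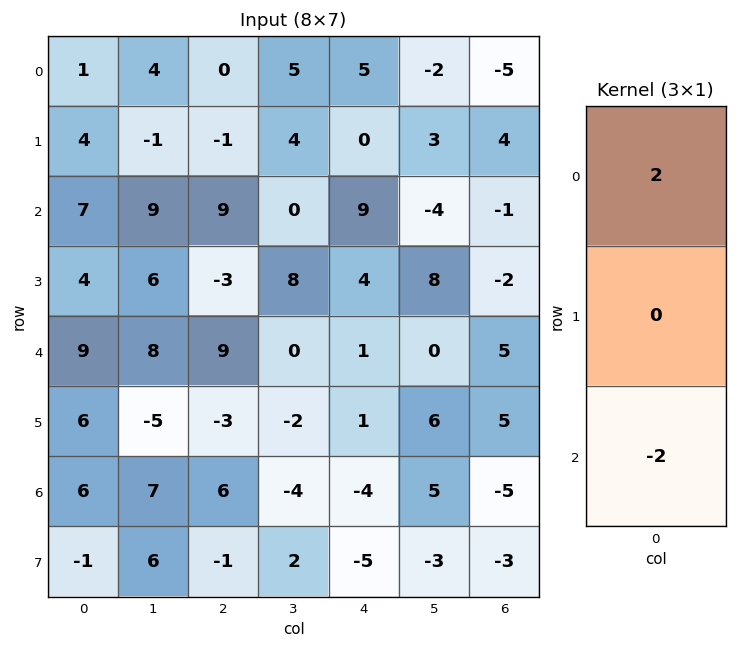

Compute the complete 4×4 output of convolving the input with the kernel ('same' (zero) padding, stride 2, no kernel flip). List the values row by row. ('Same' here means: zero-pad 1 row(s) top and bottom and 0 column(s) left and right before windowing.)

Output[0,0]: The receptive field on the zero-padded input at this output position is [0 / 1 / 4]. Elementwise product with the kernel and sum: 0·2 + 4·-2.

-8 2 0 -8
0 4 -8 12
-4 0 6 -14
14 -4 12 16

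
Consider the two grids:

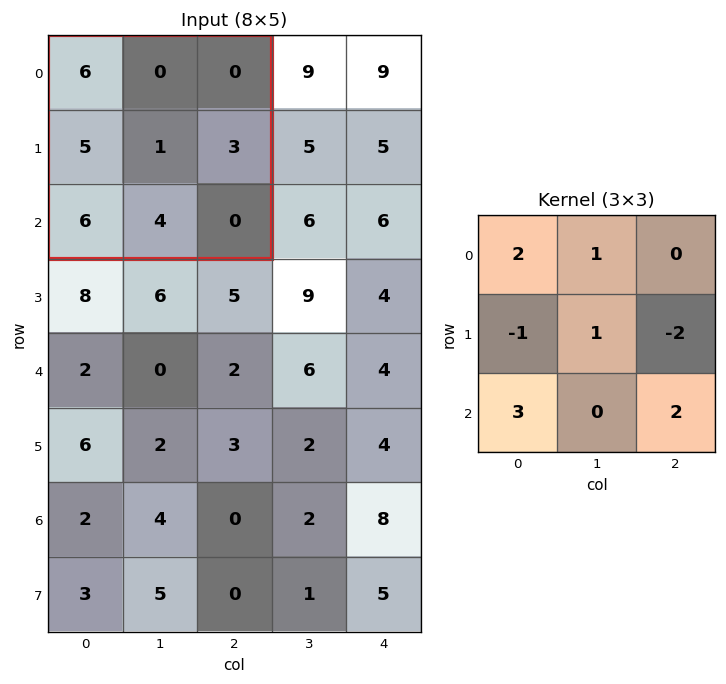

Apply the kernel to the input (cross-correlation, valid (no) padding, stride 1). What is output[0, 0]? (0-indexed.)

The receptive field on the input at this output position is [6 0 0 / 5 1 3 / 6 4 0]. Elementwise product with the kernel and sum: 6·2 + 0·1 + 5·-1 + 1·1 + 3·-2 + 6·3 + 0·2.

20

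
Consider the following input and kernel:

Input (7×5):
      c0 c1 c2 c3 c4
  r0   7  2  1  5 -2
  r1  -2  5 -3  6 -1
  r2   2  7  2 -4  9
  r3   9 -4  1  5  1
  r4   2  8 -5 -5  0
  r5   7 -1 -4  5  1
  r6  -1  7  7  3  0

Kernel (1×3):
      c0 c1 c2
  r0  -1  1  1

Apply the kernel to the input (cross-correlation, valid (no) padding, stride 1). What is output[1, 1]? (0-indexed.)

The receptive field on the input at this output position is [5 -3 6]. Elementwise product with the kernel and sum: 5·-1 + -3·1 + 6·1.

-2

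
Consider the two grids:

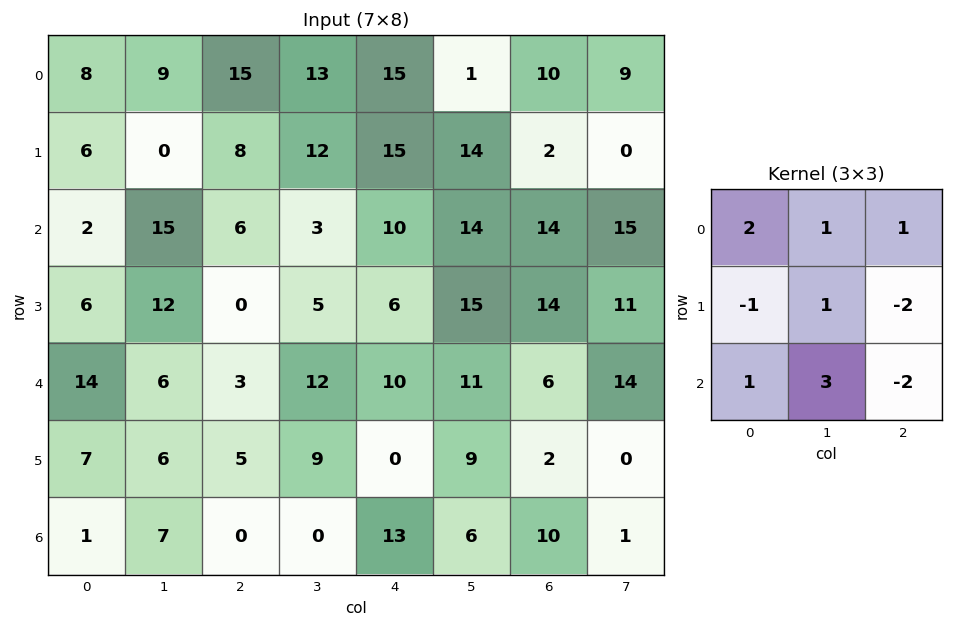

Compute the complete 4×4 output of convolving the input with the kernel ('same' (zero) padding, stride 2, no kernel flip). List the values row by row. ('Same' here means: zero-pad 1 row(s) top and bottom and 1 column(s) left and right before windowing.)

Output[0,0]: The receptive field on the zero-padded input at this output position is [0 0 0 / 0 8 9 / 0 6 0]. Elementwise product with the kernel and sum: 0·2 + 0·1 + 0·1 + 0·-1 + 8·1 + 9·-2 + 0·1 + 6·3 + 0·-2.
Output[0,1]: The receptive field on the zero-padded input at this output position is [0 0 0 / 9 15 13 / 0 8 12]. Elementwise product with the kernel and sum: 0·2 + 0·1 + 0·1 + 9·-1 + 15·1 + 13·-2 + 0·1 + 8·3 + 12·-2.

8 -20 29 11
-28 7 25 35
29 5 -2 37
0 19 28 22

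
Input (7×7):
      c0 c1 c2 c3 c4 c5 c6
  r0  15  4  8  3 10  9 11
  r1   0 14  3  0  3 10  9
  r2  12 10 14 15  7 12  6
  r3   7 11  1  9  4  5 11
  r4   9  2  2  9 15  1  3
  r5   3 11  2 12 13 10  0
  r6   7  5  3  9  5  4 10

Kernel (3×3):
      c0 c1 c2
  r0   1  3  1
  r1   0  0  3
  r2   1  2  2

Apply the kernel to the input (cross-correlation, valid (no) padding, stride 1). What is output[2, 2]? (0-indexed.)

The receptive field on the input at this output position is [14 15 7 / 1 9 4 / 2 9 15]. Elementwise product with the kernel and sum: 14·1 + 15·3 + 7·1 + 4·3 + 2·1 + 9·2 + 15·2.

128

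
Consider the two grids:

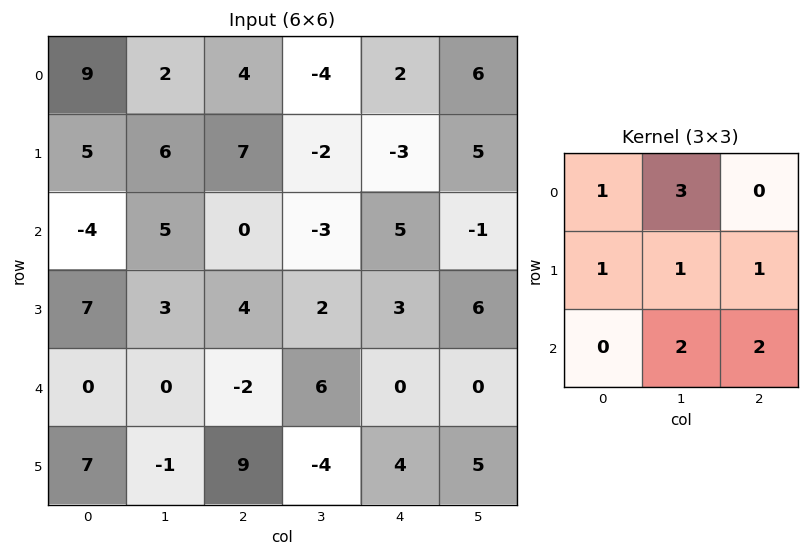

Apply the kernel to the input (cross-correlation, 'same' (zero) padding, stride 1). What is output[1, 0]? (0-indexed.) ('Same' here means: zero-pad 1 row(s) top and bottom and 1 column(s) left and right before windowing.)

40

The receptive field on the zero-padded input at this output position is [0 9 2 / 0 5 6 / 0 -4 5]. Elementwise product with the kernel and sum: 0·1 + 9·3 + 0·1 + 5·1 + 6·1 + -4·2 + 5·2.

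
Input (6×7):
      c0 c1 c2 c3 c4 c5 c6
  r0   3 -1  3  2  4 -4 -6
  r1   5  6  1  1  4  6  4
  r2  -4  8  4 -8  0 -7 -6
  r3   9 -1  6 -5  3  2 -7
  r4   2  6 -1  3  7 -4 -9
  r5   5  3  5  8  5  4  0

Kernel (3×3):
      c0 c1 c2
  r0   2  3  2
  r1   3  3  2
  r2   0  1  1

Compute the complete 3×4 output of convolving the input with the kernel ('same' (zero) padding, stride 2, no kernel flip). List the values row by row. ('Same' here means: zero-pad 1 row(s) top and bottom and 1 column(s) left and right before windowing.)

Output[0,0]: The receptive field on the zero-padded input at this output position is [0 0 0 / 0 3 -1 / 0 5 6]. Elementwise product with the kernel and sum: 0·2 + 0·3 + 0·2 + 0·3 + 3·3 + -1·2 + 5·1 + 6·1.
Output[0,1]: The receptive field on the zero-padded input at this output position is [0 0 0 / -1 3 2 / 6 1 1]. Elementwise product with the kernel and sum: 0·2 + 0·3 + 0·2 + -1·3 + 3·3 + 2·2 + 1·1 + 1·1.

18 12 20 -26
39 38 -7 -22
51 40 34 -56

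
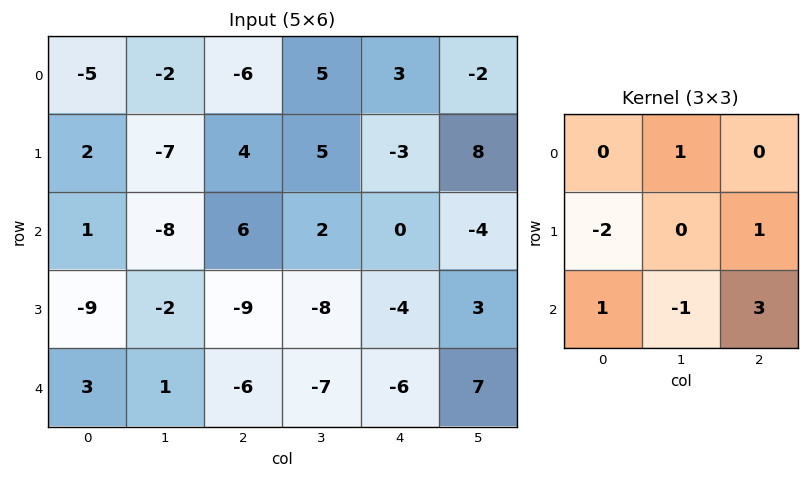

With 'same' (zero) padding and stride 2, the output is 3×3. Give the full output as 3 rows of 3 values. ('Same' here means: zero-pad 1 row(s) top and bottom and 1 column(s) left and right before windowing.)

-25 13 20
-3 5 -6
-8 -18 17

Output[0,0]: The receptive field on the zero-padded input at this output position is [0 0 0 / 0 -5 -2 / 0 2 -7]. Elementwise product with the kernel and sum: 0·1 + 0·-2 + -2·1 + 0·1 + 2·-1 + -7·3.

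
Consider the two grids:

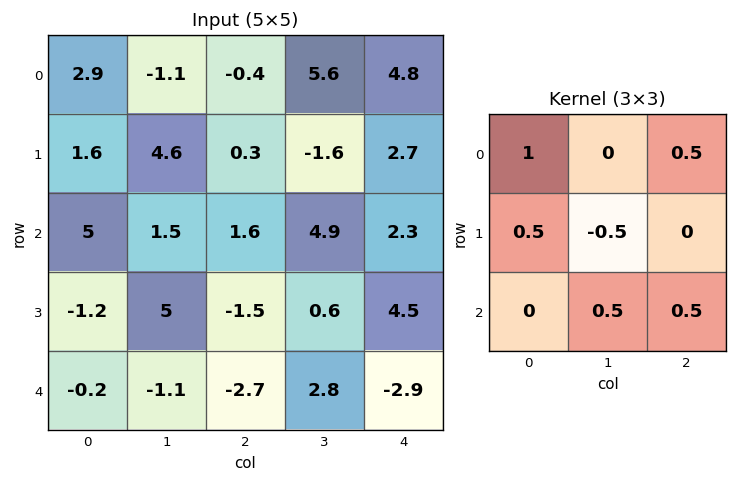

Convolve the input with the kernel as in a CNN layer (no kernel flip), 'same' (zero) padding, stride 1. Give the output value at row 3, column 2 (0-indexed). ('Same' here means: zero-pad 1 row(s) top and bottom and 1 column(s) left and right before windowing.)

The receptive field on the zero-padded input at this output position is [1.5 1.6 4.9 / 5 -1.5 0.6 / -1.1 -2.7 2.8]. Elementwise product with the kernel and sum: 1.5·1 + 4.9·0.5 + 5·0.5 + -1.5·-0.5 + -2.7·0.5 + 2.8·0.5.

7.25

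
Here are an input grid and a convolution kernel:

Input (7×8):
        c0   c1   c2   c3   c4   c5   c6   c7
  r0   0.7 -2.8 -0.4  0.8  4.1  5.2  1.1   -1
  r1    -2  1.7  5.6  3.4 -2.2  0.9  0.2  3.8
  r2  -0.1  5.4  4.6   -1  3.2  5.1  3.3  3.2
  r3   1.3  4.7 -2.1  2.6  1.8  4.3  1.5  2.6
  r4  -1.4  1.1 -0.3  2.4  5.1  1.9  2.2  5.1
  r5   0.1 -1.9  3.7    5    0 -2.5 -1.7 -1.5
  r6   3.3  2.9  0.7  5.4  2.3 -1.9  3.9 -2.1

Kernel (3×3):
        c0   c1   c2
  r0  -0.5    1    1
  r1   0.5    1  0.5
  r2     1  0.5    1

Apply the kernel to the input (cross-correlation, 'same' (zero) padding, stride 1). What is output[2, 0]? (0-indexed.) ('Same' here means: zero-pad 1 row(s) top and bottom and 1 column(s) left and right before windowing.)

7.65

The receptive field on the zero-padded input at this output position is [0 -2 1.7 / 0 -0.1 5.4 / 0 1.3 4.7]. Elementwise product with the kernel and sum: 0·-0.5 + -2·1 + 1.7·1 + 0·0.5 + -0.1·1 + 5.4·0.5 + 0·1 + 1.3·0.5 + 4.7·1.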